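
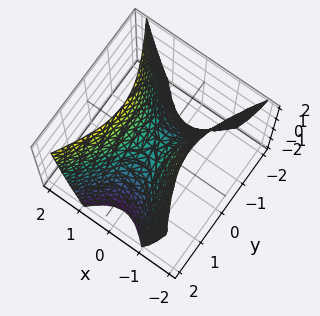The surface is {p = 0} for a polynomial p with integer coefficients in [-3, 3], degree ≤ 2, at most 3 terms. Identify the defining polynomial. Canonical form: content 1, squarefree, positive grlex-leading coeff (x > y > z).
2*x^2 - y^2 - z

(a) Degree: a hyperbolic paraboloid; a quadric, so deg p = 2.
(b) Symmetries: mirror symmetry y ↦ −y ⇒ only even powers of y; the x ↦ −x reflection is a symmetry, so x appears only in even powers.
(c) Observable constraints: it crosses the z-axis at the gridline z = 0; one x-axis crossing is at x = 0; it meets the y-axis at y = 0 (among the integer gridlines).
(d) Together with the visible shape, these determine p as stated.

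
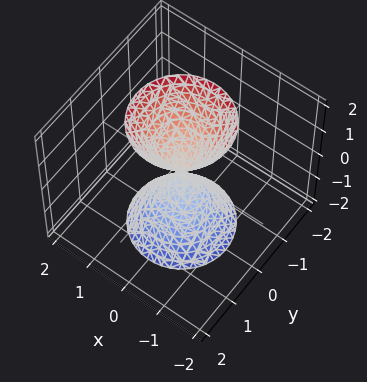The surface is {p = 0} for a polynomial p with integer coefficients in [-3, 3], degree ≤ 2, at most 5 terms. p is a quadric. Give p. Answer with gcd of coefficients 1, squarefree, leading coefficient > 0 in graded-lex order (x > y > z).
There are 2 components.
deg p = 2.
Symmetries: mirror symmetry z ↦ −z ⇒ only even powers of z; the z-axis is an axis of rotation, so x and y enter only as x² + y².
Against the integer gridlines: a circular section at z = -2 has radius between 1 and 2; it crosses the x-axis at the gridline x = 0.
Solving for integer coefficients yields p as stated.

3*x^2 + 3*y^2 - z^2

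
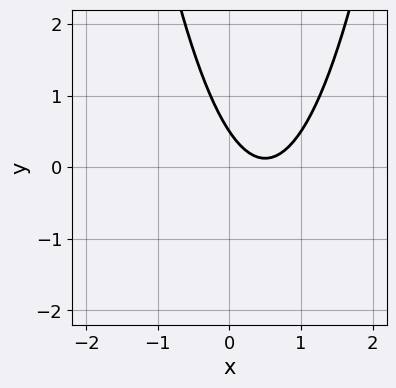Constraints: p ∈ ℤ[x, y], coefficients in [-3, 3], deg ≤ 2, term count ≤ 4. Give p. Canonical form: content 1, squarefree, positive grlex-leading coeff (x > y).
3*x^2 - 3*x - 2*y + 1

(a) deg p = 2. No degree-1 curve has this shape.
(b) Observable constraints: the curve avoids every integer x-axis point in the box.
(c) These observations pin down the coefficients.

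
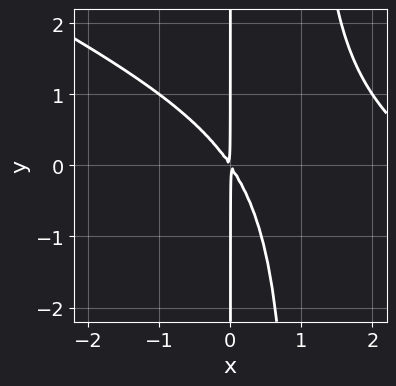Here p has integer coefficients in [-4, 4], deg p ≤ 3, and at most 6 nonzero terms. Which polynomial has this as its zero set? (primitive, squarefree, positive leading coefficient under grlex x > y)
x^3 + 2*x^2*y - 3*x^2 - 2*x*y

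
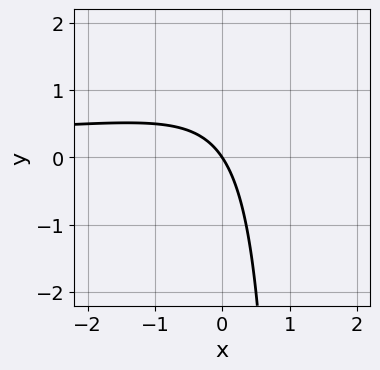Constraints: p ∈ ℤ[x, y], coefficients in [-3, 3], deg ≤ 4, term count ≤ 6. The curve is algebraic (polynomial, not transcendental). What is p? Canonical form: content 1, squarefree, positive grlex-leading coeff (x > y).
First, the degree is 3 — no degree-2 curve has this shape.
Next, reading off the gridlines: it meets the y-axis at y = 0 (among the integer gridlines); it crosses the x-axis at the gridline x = 0.
Finally, matching integer coefficients to the picture gives p.

x^2*y - 3*x*y + 3*x + 2*y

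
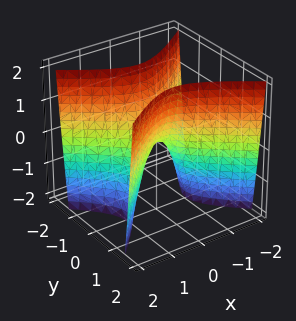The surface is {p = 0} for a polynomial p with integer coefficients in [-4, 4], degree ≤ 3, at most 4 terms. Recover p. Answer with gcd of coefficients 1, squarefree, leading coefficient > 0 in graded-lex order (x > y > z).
2*x^2 - 3*y^2 + z

(a) Degree: a saddle surface; a quadric, so deg p = 2.
(b) Symmetries: the y ↦ −y reflection is a symmetry, so y appears only in even powers; it's symmetric under x → −x, forcing even powers of x.
(c) From the visible intercepts: one z-axis crossing is at z = 0; one y-axis crossing is at y = 0; it crosses the x-axis at the gridline x = 0.
(d) Assembling these constraints gives the stated polynomial.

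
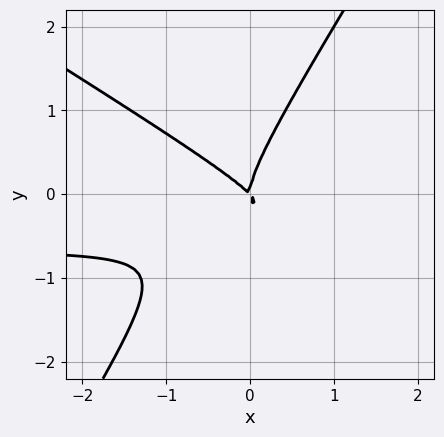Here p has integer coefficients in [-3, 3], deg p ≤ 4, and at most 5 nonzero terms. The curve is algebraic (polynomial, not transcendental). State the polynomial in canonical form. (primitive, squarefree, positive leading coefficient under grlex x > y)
3*x^2*y + 3*x*y^2 - 3*y^3 + 2*x^2 + 2*x*y

Degree: no degree-2 curve has this shape, so deg p = 3.
Checking where it meets the axes: it crosses the y-axis at the gridline y = 0; it crosses the x-axis at the gridline x = 0.
Fitting integer coefficients to these (and the overall shape) gives p.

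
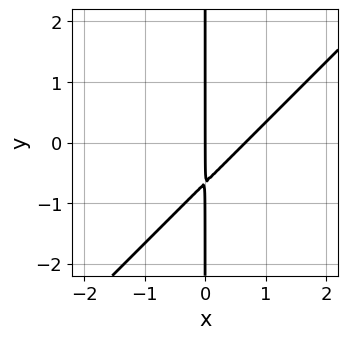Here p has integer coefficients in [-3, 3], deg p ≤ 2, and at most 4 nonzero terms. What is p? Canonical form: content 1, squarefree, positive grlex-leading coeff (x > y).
3*x^2 - 3*x*y - 2*x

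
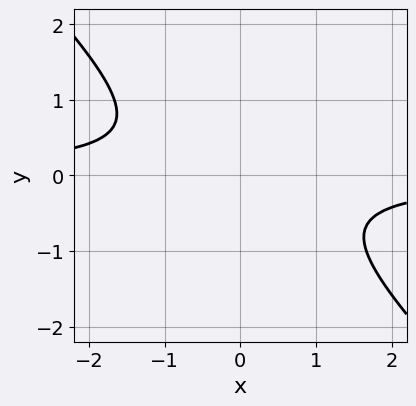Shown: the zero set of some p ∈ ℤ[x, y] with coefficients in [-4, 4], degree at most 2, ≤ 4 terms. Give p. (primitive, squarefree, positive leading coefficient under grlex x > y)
(a) deg p = 2. The shape is more complex than any degree-1 curve.
(b) From the axis intercepts and sections: it misses every integer gridline on the x-axis; it misses every integer gridline on the y-axis.
(c) The integer polynomial consistent with all of this is the stated p.

3*x*y + 3*y^2 + 2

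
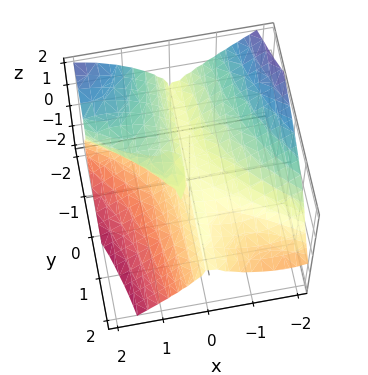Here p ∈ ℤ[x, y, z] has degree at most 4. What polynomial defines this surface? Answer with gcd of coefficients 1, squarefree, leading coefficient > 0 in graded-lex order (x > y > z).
2*x^3 + 3*x^2*y + 3*z^3 - 3*x*z

deg p = 3.
From the visible intercepts: one z-axis crossing is at z = 0; the visible y-axis segment lies entirely on the surface; it meets the x-axis at x = 0 (among the integer gridlines).
Together with the visible shape, these determine p as stated.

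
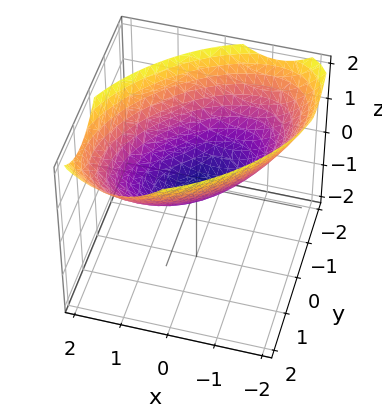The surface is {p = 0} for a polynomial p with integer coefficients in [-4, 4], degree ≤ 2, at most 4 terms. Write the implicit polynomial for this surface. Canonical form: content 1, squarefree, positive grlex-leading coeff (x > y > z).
(a) deg p = 2.
(b) From the axis intercepts and sections: it meets the z-axis at z = 0 (among the integer gridlines); it crosses the y-axis at the gridline y = 0.
(c) The integer polynomial consistent with all of this is the stated p.

x^2 - x*y + y^2 - 2*z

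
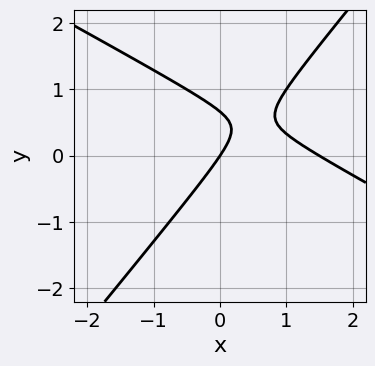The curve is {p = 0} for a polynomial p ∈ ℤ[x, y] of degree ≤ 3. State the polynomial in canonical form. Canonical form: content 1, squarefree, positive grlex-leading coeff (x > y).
deg p = 2. No degree-1 curve has this shape.
Observable constraints: one y-axis crossing is at y = 0; it meets the x-axis at x = 0 (among the integer gridlines).
Assembling these constraints gives the stated polynomial.

2*x^2 + 2*x*y - 3*y^2 - 3*x + 2*y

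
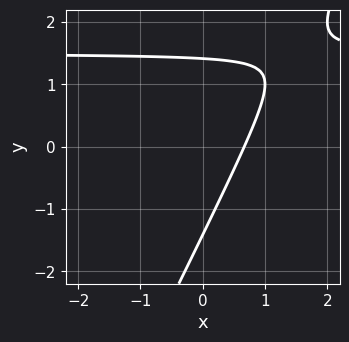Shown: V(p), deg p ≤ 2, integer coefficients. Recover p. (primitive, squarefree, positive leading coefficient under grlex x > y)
(a) The degree is 2 — no degree-1 curve has this shape.
(b) The integer polynomial consistent with all of this is the stated p.

2*x*y - y^2 - 3*x + 2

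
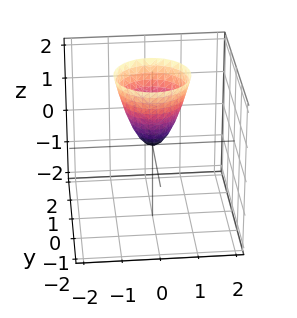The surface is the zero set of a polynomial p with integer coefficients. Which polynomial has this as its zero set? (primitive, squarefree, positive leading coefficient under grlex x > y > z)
2*x^2 + 2*y^2 - z

First, deg p = 2. A paraboloid; a quadric.
Next, symmetry: the z-axis is an axis of rotation, so x and y enter only as x² + y².
Then, checking where it meets the axes: it meets the z-axis at z = 0 (among the integer gridlines); it crosses the y-axis at the gridline y = 0; a circular section at z = 1 has radius between 0 and 1.
Finally, assembling these constraints gives the stated polynomial.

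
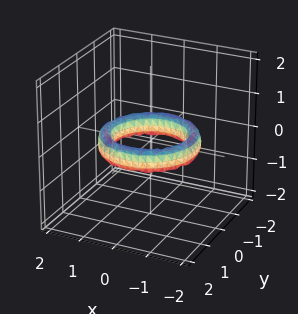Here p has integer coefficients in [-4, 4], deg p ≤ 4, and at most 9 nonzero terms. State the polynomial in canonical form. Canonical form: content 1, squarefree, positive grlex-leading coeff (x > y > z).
x^4 + 2*x^2*y^2 + y^4 - 3*x^2 - 3*y^2 + 2*z^2 + 2

First, deg p = 4. The shape is more complex than any degree-3 surface.
Next, symmetry: the z-axis is an axis of rotation, so x and y enter only as x² + y².
Next, from the visible intercepts: a circular section at z = 0 has radius exactly 1; among the integer gridlines, it crosses the y-axis at y ∈ {-1, 1}; it misses every integer gridline on the z-axis; the x-axis gridline crossings are at x ∈ {-1, 1}.
Finally, the integer polynomial consistent with all of this is the stated p.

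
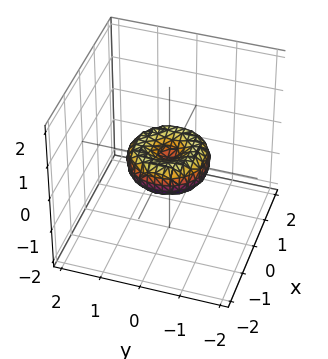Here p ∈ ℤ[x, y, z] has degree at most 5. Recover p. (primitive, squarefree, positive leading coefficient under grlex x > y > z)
(a) Degree: no degree-3 surface has this shape, so deg p = 4.
(b) Symmetries: every cross-section ⟂ z is a circle, so x, y appear only via x² + y².
(c) Checking where it meets the axes: a circular section at z = 0 has radius exactly 1; the x-axis gridline crossings are at x ∈ {-1, 0, 1}; one z-axis crossing is at z = 0.
(d) Solving for integer coefficients yields p as stated. Check: (0, 1, 0) on the y-axis lies on the surface, and p(0, 1, 0) = 0. ✓

2*x^4 + 4*x^2*y^2 + 2*y^4 - 2*x^2 - 2*y^2 + 3*z^2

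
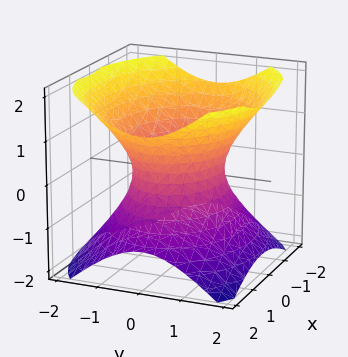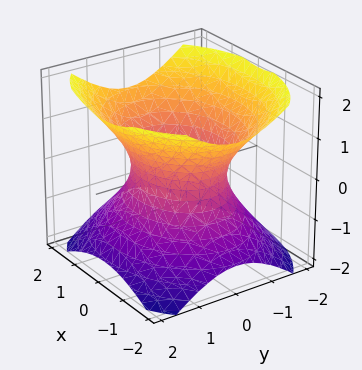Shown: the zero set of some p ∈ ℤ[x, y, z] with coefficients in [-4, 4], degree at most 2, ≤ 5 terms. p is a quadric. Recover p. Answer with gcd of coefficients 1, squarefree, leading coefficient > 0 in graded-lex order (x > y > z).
2*x^2 + 3*y^2 - 3*z^2 - 3

First, degree: one connected sheet with a waist; a quadric, so deg p = 2.
Next, symmetries: it's symmetric under z → −z, forcing even powers of z; the x ↦ −x reflection is a symmetry, so x appears only in even powers; the y ↦ −y reflection is a symmetry, so y appears only in even powers.
Then, from the axis intercepts and sections: no z-intercept at any integer in the box; the y-axis gridline crossings are at y ∈ {-1, 1}.
Finally, fitting integer coefficients to these (and the overall shape) gives p.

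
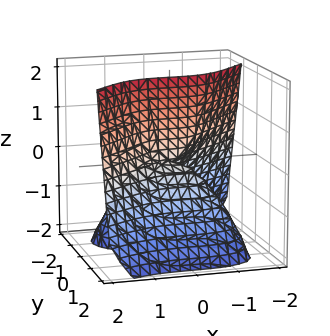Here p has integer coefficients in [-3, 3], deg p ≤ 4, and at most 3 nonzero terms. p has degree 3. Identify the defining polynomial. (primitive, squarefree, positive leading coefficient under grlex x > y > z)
1. The degree is 3 — the shape is more complex than any degree-2 surface.
2. From the visible intercepts: it meets the x-axis at x = 0 (among the integer gridlines); it crosses the y-axis at the gridline y = 0; the visible z-axis segment lies entirely on the surface.
3. Putting this together gives p.

x^3 - 2*y^3 - 3*y*z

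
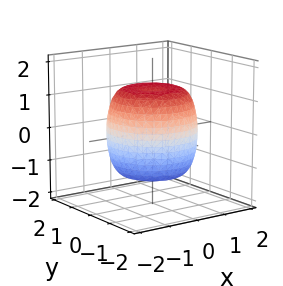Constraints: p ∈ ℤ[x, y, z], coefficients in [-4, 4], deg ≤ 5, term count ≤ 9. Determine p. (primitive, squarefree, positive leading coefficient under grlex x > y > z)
1. Degree: the shape is more complex than any degree-3 surface, so deg p = 4.
2. Symmetries: the surface is invariant under rotation about z: p = q(x² + y², z).
3. Reading off the gridlines: a circular section at z = -1 has radius between 1 and 2.
4. Assembling these constraints gives the stated polynomial.

2*x^4 + 4*x^2*y^2 + 2*y^4 - 2*x^2 - 2*y^2 + 2*z^2 - 3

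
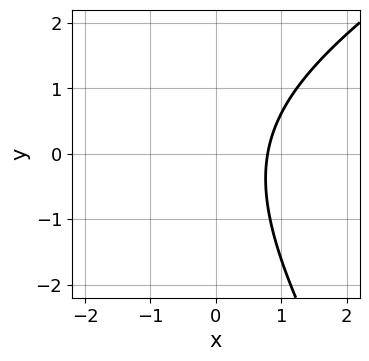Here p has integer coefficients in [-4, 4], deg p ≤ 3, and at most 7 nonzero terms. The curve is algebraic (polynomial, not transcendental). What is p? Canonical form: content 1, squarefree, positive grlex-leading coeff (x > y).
x^2 - x*y - y^2 + 3*x - 3

First, degree: the shape is more complex than any degree-1 curve, so deg p = 2.
Then, against the integer gridlines: it misses every integer gridline on the y-axis.
Finally, putting this together gives p.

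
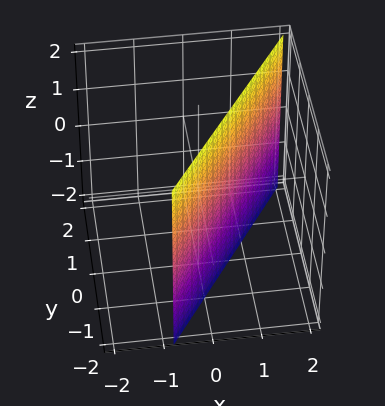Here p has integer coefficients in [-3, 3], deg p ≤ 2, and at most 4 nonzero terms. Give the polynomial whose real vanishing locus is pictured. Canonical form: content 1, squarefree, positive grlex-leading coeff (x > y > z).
3*x - 2*y - 2

1. deg p = 1. Every cross-section is a straight line — this is a plane.
2. Checking where it meets the axes: it misses every integer gridline on the z-axis; one y-axis crossing is at y = -1.
3. Assembling these constraints gives the stated polynomial.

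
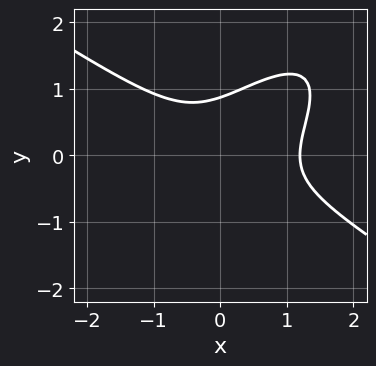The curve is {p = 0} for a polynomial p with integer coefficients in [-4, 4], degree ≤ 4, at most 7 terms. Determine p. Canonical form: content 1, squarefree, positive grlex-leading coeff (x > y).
2*x^3 - 3*x*y^2 + 3*y^3 - x^2 - 2

The degree is 3 — a generic line meets the curve in up to 3 points.
Matching integer coefficients to the picture gives p.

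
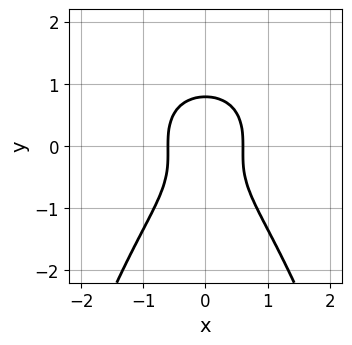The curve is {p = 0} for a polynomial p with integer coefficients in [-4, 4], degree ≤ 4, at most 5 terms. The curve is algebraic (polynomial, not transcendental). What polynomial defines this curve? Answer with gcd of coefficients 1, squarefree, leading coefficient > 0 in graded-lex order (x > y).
2*x^4 + x^2*y^2 + 2*y^3 + 2*x^2 - 1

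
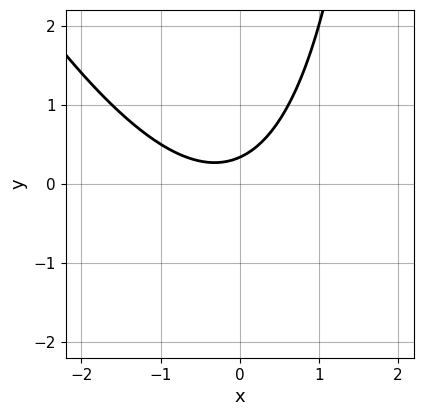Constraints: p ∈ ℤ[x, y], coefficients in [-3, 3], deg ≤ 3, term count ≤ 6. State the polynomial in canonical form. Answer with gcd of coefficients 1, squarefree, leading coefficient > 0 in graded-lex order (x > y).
2*x^2 + x*y + x - 3*y + 1

The degree is 2 — the shape is more complex than any degree-1 curve.
Reading off the gridlines: it misses every integer gridline on the x-axis.
Assembling these constraints gives the stated polynomial.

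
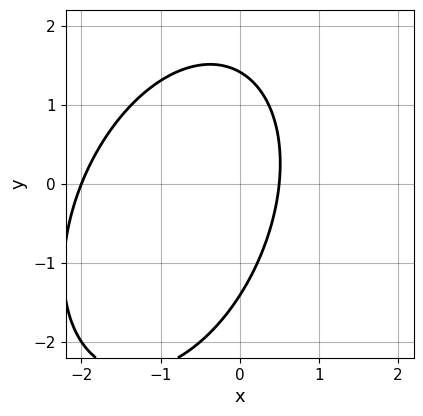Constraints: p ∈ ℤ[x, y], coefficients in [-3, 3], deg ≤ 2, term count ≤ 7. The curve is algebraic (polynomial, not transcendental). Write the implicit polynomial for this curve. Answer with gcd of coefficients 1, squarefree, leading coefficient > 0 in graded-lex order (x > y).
2*x^2 - x*y + y^2 + 3*x - 2

(a) Degree: a generic line meets the curve in up to 2 points, so deg p = 2.
(b) Observable constraints: it meets the x-axis at x = -2 (among the integer gridlines).
(c) Assembling these constraints gives the stated polynomial.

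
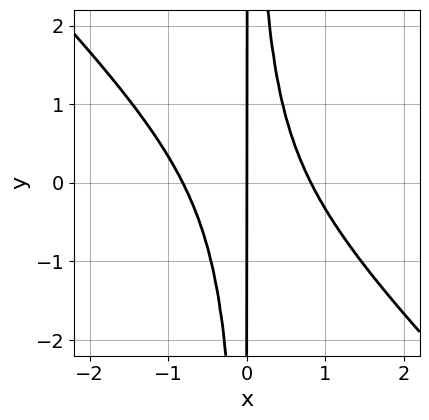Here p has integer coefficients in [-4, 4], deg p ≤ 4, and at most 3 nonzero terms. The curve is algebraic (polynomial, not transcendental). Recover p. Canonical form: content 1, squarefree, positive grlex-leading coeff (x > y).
3*x^3 + 3*x^2*y - 2*x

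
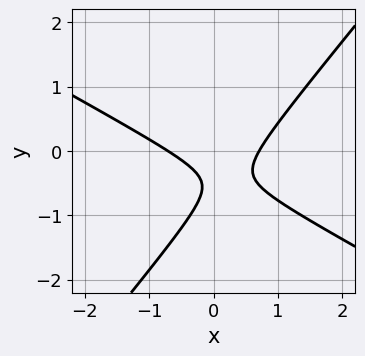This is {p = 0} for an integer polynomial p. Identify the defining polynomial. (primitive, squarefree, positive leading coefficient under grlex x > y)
2*x^2 + 2*x*y - 3*y^2 - 3*y - 1

First, the degree is 2 — a generic line meets the curve in up to 2 points.
Then, from the visible intercepts: no y-intercept at any integer in the box.
Finally, putting this together gives p.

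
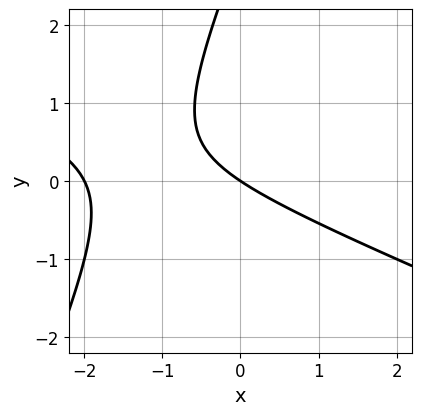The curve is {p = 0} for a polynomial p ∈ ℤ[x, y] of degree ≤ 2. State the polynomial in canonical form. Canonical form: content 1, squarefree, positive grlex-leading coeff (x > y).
x^2 + 2*x*y - y^2 + 2*x + 3*y

Degree: the shape is more complex than any degree-1 curve, so deg p = 2.
Observable constraints: among the integer gridlines, it crosses the x-axis at x ∈ {-2, 0}; it crosses the y-axis at the gridline y = 0.
Matching integer coefficients to the picture gives p.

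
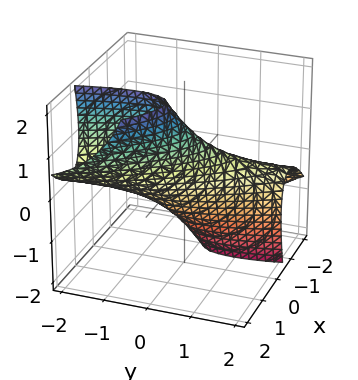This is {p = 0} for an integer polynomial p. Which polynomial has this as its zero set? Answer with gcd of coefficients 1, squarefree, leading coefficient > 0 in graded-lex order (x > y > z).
3*x^2 + 3*x*y - 3*x*z + y^2 + z^2 - 1

1. Degree: no degree-1 surface has this shape, so deg p = 2.
2. Reading off the gridlines: among the integer gridlines, it crosses the y-axis at y ∈ {-1, 1}; among the integer gridlines, it crosses the z-axis at z ∈ {-1, 1}.
3. Solving for integer coefficients yields p as stated.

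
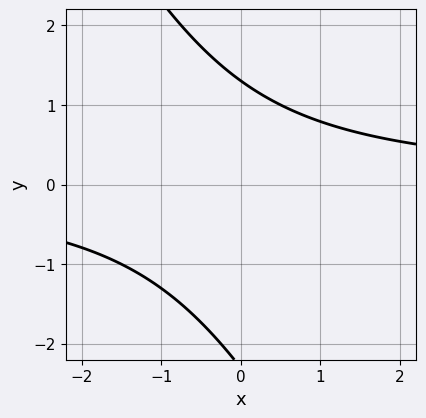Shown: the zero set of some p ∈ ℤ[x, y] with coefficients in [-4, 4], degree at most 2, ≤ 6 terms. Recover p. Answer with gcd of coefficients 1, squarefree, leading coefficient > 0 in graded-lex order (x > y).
2*x*y + y^2 + y - 3

First, deg p = 2. A generic line meets the curve in up to 2 points.
Next, from the axis intercepts and sections: it misses every integer gridline on the x-axis.
Finally, together with the visible shape, these determine p as stated.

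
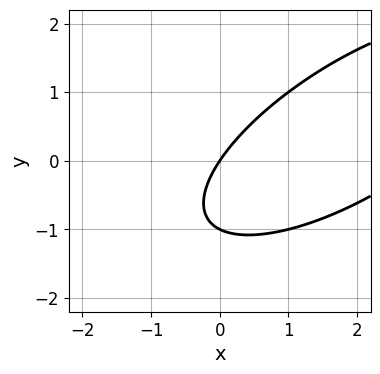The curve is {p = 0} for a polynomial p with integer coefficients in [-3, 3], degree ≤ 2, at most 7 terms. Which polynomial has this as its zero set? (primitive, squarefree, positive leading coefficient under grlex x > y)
First, the degree is 2 — a generic line meets the curve in up to 2 points.
Then, reading off the gridlines: it crosses the x-axis at the gridline x = 0; the y-axis gridline crossings are at y ∈ {-1, 0}.
Finally, solving for integer coefficients yields p as stated.

x^2 - 2*x*y + 2*y^2 - 3*x + 2*y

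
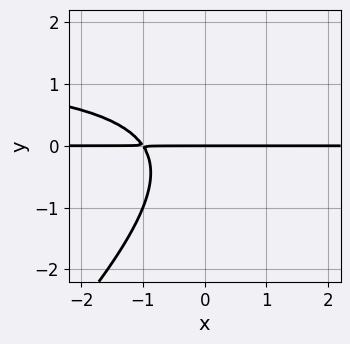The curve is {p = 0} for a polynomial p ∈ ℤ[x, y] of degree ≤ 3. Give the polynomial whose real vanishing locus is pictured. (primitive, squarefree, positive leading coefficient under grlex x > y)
2*x*y^2 - 2*y^3 - 3*x*y - 3*y

deg p = 3. The shape is more complex than any degree-2 curve.
Observable constraints: every point of the x-axis in the box is on the curve; it meets the y-axis at y = 0 (among the integer gridlines).
Assembling these constraints gives the stated polynomial.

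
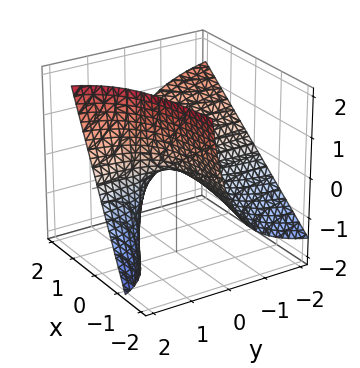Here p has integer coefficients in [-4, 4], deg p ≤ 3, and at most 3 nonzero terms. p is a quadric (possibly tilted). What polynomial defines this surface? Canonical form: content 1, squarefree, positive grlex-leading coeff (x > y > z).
(a) The degree is 2 — a generic line meets the surface in up to 2 points.
(b) Checking where it meets the axes: one z-axis crossing is at z = 0; every point of the y-axis in the box is on the surface.
(c) Fitting integer coefficients to these (and the overall shape) gives p. Check: (-2, 0, 0) on the x-axis lies on the surface, and p(-2, 0, 0) = 0. ✓

x*y - y*z + z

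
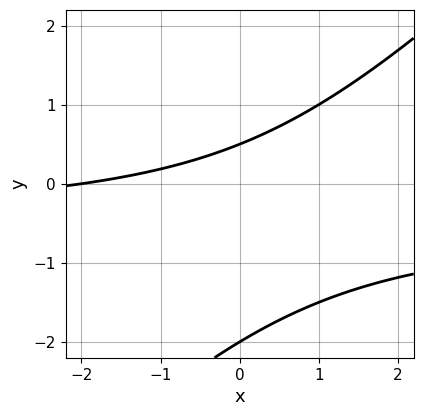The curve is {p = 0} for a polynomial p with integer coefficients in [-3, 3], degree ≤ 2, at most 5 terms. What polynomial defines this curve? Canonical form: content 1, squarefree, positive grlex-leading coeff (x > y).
2*x*y - 2*y^2 + x - 3*y + 2

(a) deg p = 2. No degree-1 curve has this shape.
(b) Checking where it meets the axes: one y-axis crossing is at y = -2; it crosses the x-axis at the gridline x = -2.
(c) The integer polynomial consistent with all of this is the stated p.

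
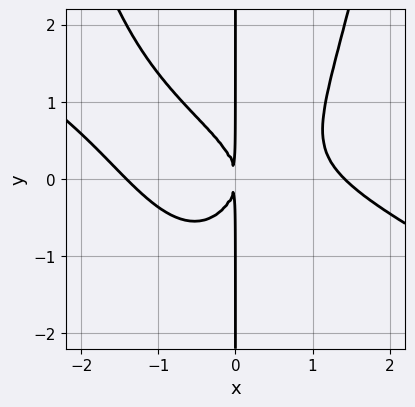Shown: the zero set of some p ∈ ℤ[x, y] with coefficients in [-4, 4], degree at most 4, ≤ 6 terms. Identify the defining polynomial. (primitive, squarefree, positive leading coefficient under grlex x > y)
x^4 + 2*x^3*y - 2*x*y^2 - 2*x^2

1. The degree is 4 — no degree-3 curve has this shape.
2. Checking where it meets the axes: the visible y-axis segment lies entirely on the curve.
3. These observations pin down the coefficients.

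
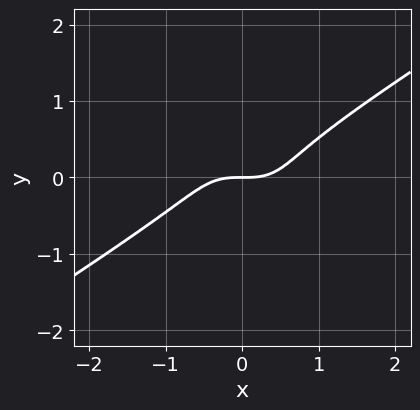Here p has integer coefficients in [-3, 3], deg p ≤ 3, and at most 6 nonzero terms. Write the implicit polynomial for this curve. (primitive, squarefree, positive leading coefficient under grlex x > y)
2*x^3 - 3*x*y^2 - 3*y^3 + y^2 - 2*y

First, degree: a generic line meets the curve in up to 3 points, so deg p = 3.
Then, against the integer gridlines: it crosses the y-axis at the gridline y = 0; it meets the x-axis at x = 0 (among the integer gridlines).
Finally, solving for integer coefficients yields p as stated.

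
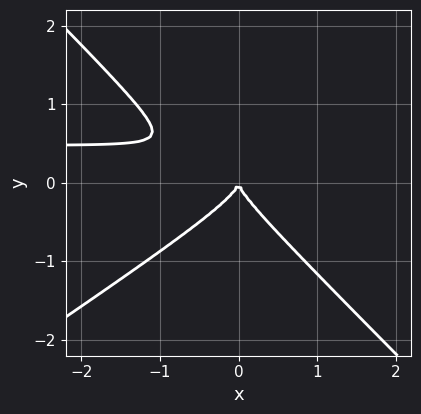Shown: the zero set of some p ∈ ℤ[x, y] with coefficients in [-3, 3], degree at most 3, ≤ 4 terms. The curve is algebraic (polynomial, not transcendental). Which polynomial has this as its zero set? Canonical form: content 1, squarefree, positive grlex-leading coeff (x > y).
2*x^2*y - x*y^2 - 3*y^3 - x^2

1. deg p = 3.
2. Observable constraints: one x-axis crossing is at x = 0; it meets the y-axis at y = 0 (among the integer gridlines).
3. Putting this together gives p.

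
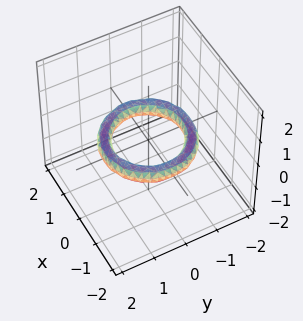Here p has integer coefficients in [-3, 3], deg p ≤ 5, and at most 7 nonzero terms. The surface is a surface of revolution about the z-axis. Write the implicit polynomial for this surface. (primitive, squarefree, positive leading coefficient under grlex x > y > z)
x^4 + 2*x^2*y^2 + y^4 - 3*x^2 - 3*y^2 + 3*z^2 + 2

1. deg p = 4. The shape is more complex than any degree-3 surface.
2. Symmetries: the z-axis is an axis of rotation, so x and y enter only as x² + y².
3. From the axis intercepts and sections: a circular section at z = 0 has radius exactly 1; the x-axis gridline crossings are at x ∈ {-1, 1}.
4. Together with the visible shape, these determine p as stated. Check: (0, -1, 0) on the y-axis lies on the surface, and p(0, -1, 0) = 0. ✓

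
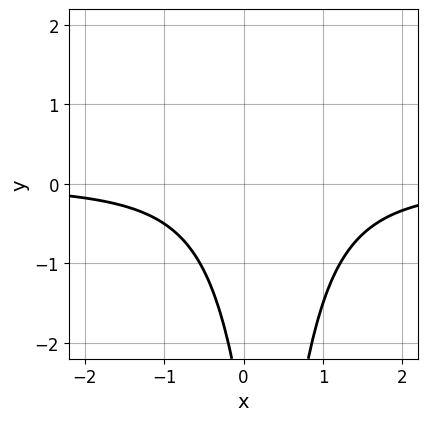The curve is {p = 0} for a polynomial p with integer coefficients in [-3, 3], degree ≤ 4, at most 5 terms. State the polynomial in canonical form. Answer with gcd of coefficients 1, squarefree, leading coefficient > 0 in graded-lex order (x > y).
3*x^2*y - 2*x*y + y + 3

(a) The degree is 3 — no degree-2 curve has this shape.
(b) From the axis intercepts and sections: no x-intercept at any integer in the box; no y-intercept at any integer in the box.
(c) Fitting integer coefficients to these (and the overall shape) gives p.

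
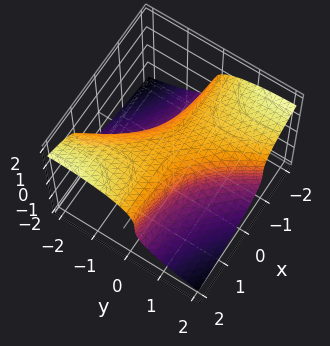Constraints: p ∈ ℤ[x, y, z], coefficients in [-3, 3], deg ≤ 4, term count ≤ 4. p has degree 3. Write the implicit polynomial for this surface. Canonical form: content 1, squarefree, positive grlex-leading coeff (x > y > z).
2*z^3 + 2*x*y + y^2 - 1

(a) deg p = 3. The shape is more complex than any degree-2 surface.
(b) Reading off the gridlines: the y-axis gridline crossings are at y ∈ {-1, 1}; no x-intercept at any integer in the box.
(c) Solving for integer coefficients yields p as stated.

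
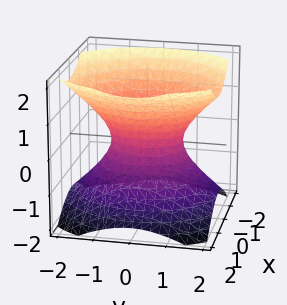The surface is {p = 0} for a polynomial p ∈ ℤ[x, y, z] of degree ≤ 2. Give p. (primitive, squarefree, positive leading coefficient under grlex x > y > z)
3*x^2 + 2*y^2 - 3*z^2 - 2

(a) The degree is 2 — an hourglass — one-sheet hyperboloid; a quadric.
(b) Symmetries: it's symmetric under y → −y, forcing even powers of y; mirror symmetry z ↦ −z ⇒ only even powers of z; it's symmetric under x → −x, forcing even powers of x.
(c) Checking where it meets the axes: among the integer gridlines, it crosses the y-axis at y ∈ {-1, 1}; it misses every integer gridline on the z-axis.
(d) Matching integer coefficients to the picture gives p.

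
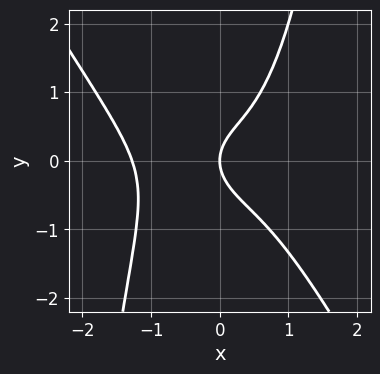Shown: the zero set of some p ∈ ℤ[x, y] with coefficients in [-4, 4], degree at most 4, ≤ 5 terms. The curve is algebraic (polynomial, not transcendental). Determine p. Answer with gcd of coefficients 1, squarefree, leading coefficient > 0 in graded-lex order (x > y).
3*x^4 + 2*x^3*y + 2*x^3 - 3*y^2 + 3*x

1. The degree is 4 — a generic line meets the curve in up to 4 points.
2. Reading off the gridlines: one x-axis crossing is at x = 0; one y-axis crossing is at y = 0.
3. Fitting integer coefficients to these (and the overall shape) gives p.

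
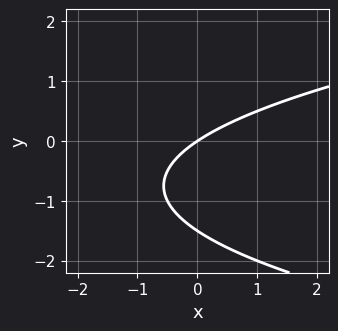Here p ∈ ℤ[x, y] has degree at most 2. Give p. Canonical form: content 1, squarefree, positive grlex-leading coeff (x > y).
2*y^2 - 2*x + 3*y

(a) Degree: the shape is more complex than any degree-1 curve, so deg p = 2.
(b) Observable constraints: one x-axis crossing is at x = 0; it crosses the y-axis at the gridline y = 0.
(c) Matching integer coefficients to the picture gives p.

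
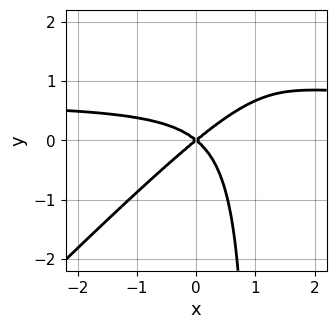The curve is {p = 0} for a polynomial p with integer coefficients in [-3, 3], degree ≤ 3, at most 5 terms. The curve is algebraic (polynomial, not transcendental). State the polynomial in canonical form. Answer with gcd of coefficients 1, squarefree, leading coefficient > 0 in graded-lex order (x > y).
(a) Degree: a generic line meets the curve in up to 3 points, so deg p = 3.
(b) Checking where it meets the axes: it meets the x-axis at x = 0 (among the integer gridlines); it crosses the y-axis at the gridline y = 0.
(c) Assembling these constraints gives the stated polynomial.

3*x^2*y - 3*x*y^2 - 2*x^2 + 3*y^2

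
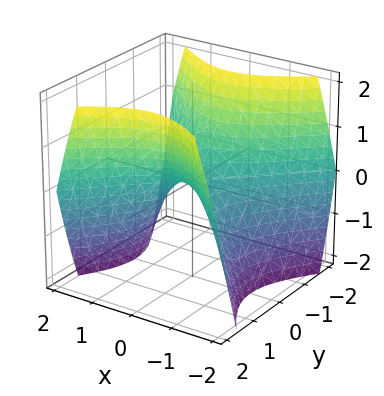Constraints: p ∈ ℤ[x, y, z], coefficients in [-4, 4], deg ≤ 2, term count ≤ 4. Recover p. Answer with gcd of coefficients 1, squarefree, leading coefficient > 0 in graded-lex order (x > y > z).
First, degree: a saddle surface; a quadric, so deg p = 2.
Then, symmetries: it's symmetric under x → −x, forcing even powers of x; the y ↦ −y reflection is a symmetry, so y appears only in even powers.
Next, reading off the gridlines: one y-axis crossing is at y = 0; one z-axis crossing is at z = 0.
Finally, putting this together gives p.

x^2 - y^2 + z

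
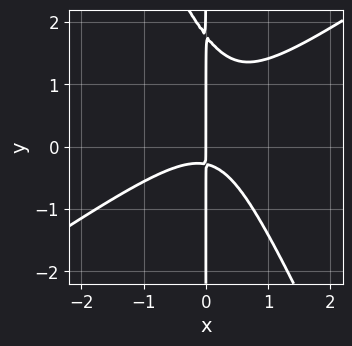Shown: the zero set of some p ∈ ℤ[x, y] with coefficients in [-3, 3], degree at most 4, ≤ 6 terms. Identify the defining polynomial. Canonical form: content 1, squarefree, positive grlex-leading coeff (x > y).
3*x^3 - 3*x^2*y - 2*x*y^2 + 3*x*y + x

(a) deg p = 3. No degree-2 curve has this shape.
(b) Reading off the gridlines: every point of the y-axis in the box is on the curve; it crosses the x-axis at the gridline x = 0.
(c) Together with the visible shape, these determine p as stated.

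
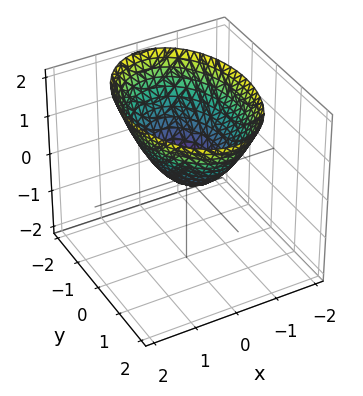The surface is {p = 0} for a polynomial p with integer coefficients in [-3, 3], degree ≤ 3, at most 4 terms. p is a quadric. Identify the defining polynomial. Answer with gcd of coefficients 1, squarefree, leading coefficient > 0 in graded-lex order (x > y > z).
(a) The degree is 2 — a paraboloid; a quadric.
(b) Symmetries: mirror symmetry y ↦ −y ⇒ only even powers of y; it's symmetric under x → −x, forcing even powers of x.
(c) Reading off the gridlines: it crosses the z-axis at the gridline z = 0; it crosses the y-axis at the gridline y = 0; it meets the x-axis at x = 0 (among the integer gridlines).
(d) Assembling these constraints gives the stated polynomial.

2*x^2 + y^2 - 2*z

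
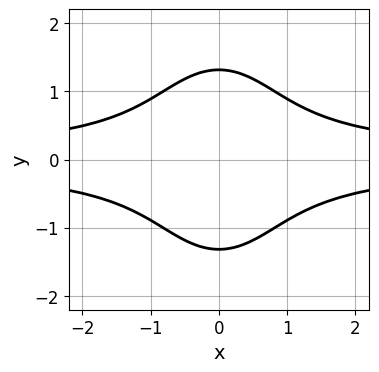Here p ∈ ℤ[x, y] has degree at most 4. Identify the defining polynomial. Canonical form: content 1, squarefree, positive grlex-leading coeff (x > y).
1. The degree is 4 — a generic line meets the curve in up to 4 points.
2. Symmetries: it's symmetric under x → −x, forcing even powers of x; mirror symmetry y ↦ −y ⇒ only even powers of y.
3. Reading off the gridlines: it misses every integer gridline on the x-axis.
4. The integer polynomial consistent with all of this is the stated p.

3*x^2*y^2 + y^4 - 3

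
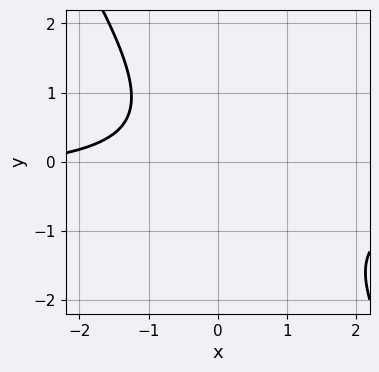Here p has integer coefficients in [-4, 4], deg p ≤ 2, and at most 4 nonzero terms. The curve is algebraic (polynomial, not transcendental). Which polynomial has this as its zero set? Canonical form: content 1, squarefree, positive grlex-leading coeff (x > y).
1. Degree: the shape is more complex than any degree-1 curve, so deg p = 2.
2. From the axis intercepts and sections: it misses every integer gridline on the y-axis; the curve avoids every integer x-axis point in the box.
3. Solving for integer coefficients yields p as stated.

3*x*y + 2*y^2 + x + 3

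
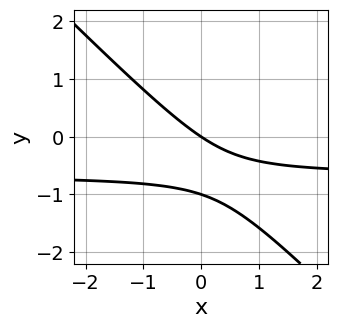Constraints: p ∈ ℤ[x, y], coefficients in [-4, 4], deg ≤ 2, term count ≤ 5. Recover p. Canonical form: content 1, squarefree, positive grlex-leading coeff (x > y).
3*x*y + 3*y^2 + 2*x + 3*y

(a) The degree is 2 — a generic line meets the curve in up to 2 points.
(b) Checking where it meets the axes: it crosses the x-axis at the gridline x = 0; among the integer gridlines, it crosses the y-axis at y ∈ {-1, 0}.
(c) Matching integer coefficients to the picture gives p.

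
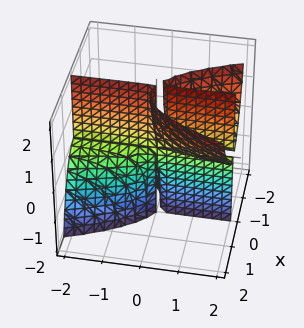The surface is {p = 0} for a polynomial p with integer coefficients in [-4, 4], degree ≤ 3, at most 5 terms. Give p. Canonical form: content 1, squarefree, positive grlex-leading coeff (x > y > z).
(a) The picture has 2 separate pieces. Treating them together as one polynomial.
(b) The degree is 3 — a generic line meets the surface in up to 3 points.
(c) Checking where it meets the axes: it meets the x-axis at x = 0 (among the integer gridlines); every point of the y-axis in the box is on the surface; every point of the z-axis in the box is on the surface.
(d) Matching integer coefficients to the picture gives p.

3*x^3 - x^2*z - 2*x*y*z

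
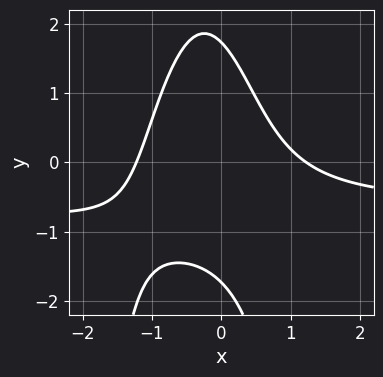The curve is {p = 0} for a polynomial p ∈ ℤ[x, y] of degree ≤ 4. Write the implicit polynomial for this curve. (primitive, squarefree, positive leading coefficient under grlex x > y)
3*x^2*y + 2*x^2 + 2*x*y + y^2 - 3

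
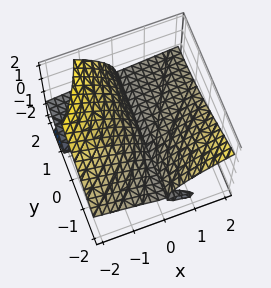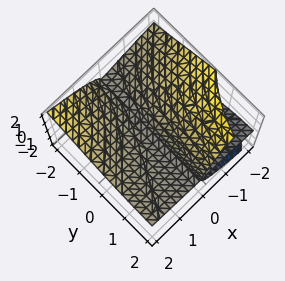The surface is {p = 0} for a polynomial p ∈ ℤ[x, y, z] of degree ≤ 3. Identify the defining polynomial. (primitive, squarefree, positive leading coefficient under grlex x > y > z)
2*x*y*z + 2*z^3 - x^2 + 2*x*z

First, there are 3 components. Treating them together as one polynomial.
Then, degree: the shape is more complex than any degree-2 surface, so deg p = 3.
Next, against the integer gridlines: every point of the y-axis in the box is on the surface; one z-axis crossing is at z = 0.
Finally, putting this together gives p.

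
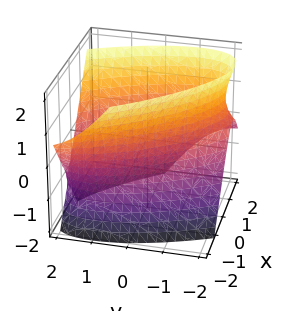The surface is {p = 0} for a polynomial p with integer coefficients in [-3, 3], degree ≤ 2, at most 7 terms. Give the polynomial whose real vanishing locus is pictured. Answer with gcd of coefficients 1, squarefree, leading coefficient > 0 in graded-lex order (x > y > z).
(a) The degree is 2 — no degree-1 surface has this shape.
(b) Reading off the gridlines: it misses every integer gridline on the z-axis.
(c) Putting this together gives p.

2*x^2 + 2*x*y + y^2 - y*z - z^2 - 3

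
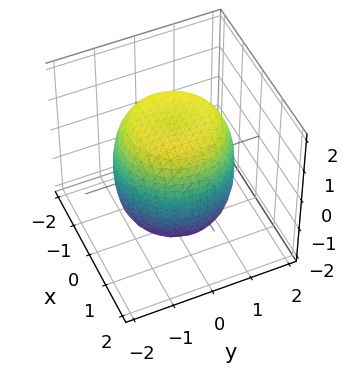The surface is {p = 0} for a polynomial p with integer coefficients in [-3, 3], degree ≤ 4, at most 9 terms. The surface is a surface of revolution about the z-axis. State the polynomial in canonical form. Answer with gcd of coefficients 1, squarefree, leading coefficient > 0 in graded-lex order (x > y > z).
(a) deg p = 4. The shape is more complex than any degree-3 surface.
(b) Symmetries: the z-axis is an axis of rotation, so x and y enter only as x² + y².
(c) Against the integer gridlines: a circular section at z = 0 has radius between 1 and 2.
(d) The integer polynomial consistent with all of this is the stated p.

x^4 + 2*x^2*y^2 + y^4 - x^2 - y^2 + z^2 - 2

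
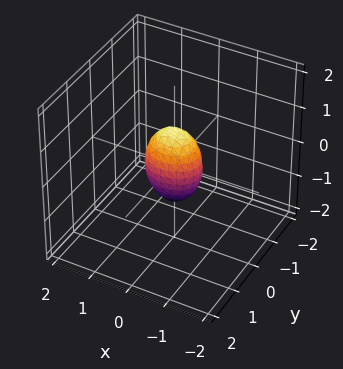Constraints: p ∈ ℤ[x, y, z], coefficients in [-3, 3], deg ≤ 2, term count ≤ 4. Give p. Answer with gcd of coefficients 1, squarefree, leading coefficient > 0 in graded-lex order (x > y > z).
(a) Degree: bounded and convex; a quadric, so deg p = 2.
(b) Symmetries: mirror symmetry x ↦ −x ⇒ only even powers of x; the z ↦ −z reflection is a symmetry, so z appears only in even powers; the y ↦ −y reflection is a symmetry, so y appears only in even powers.
(c) Against the integer gridlines: among the integer gridlines, it crosses the z-axis at z ∈ {-1, 1}.
(d) Assembling these constraints gives the stated polynomial.

2*x^2 + 3*y^2 + z^2 - 1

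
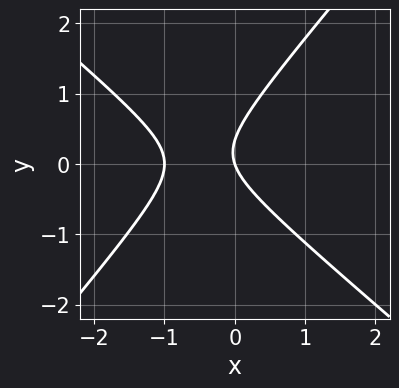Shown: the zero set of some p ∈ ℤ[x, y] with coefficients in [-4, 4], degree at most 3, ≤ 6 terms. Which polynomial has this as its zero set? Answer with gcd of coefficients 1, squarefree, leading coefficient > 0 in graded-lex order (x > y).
3*x^2 + x*y - 3*y^2 + 3*x + y

The degree is 2 — the shape is more complex than any degree-1 curve.
Against the integer gridlines: among the integer gridlines, it crosses the x-axis at x ∈ {-1, 0}; it crosses the y-axis at the gridline y = 0.
The integer polynomial consistent with all of this is the stated p.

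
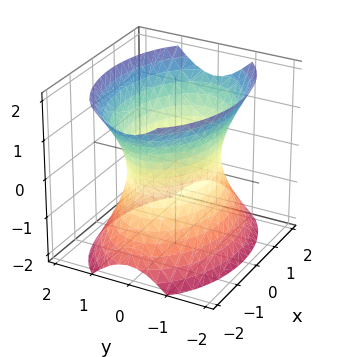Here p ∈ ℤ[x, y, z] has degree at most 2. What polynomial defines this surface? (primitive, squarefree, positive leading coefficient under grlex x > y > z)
x^2 + 2*y^2 - z^2 - 2

First, the degree is 2 — one connected sheet with a waist; a quadric.
Next, symmetries: it's symmetric under z → −z, forcing even powers of z; the y ↦ −y reflection is a symmetry, so y appears only in even powers; it's symmetric under x → −x, forcing even powers of x.
Then, reading off the gridlines: among the integer gridlines, it crosses the y-axis at y ∈ {-1, 1}; no z-intercept at any integer in the box.
Finally, solving for integer coefficients yields p as stated.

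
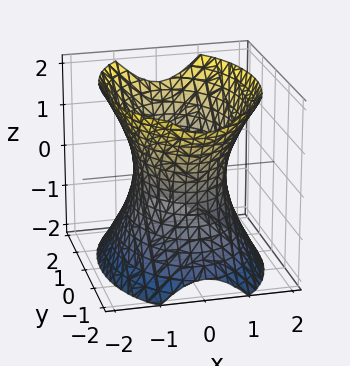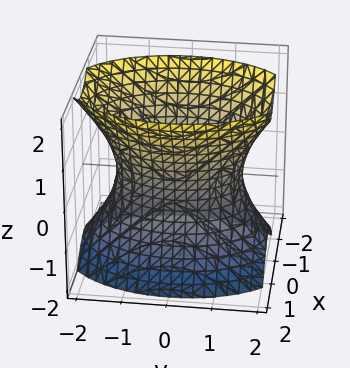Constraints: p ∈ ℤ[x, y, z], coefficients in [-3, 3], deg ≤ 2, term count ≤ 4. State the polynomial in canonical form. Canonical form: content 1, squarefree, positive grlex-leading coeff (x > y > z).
2*x^2 + y^2 - z^2 - 2

(a) Degree: an hourglass — one-sheet hyperboloid; a quadric, so deg p = 2.
(b) Symmetries: mirror symmetry x ↦ −x ⇒ only even powers of x; mirror symmetry z ↦ −z ⇒ only even powers of z; mirror symmetry y ↦ −y ⇒ only even powers of y.
(c) Checking where it meets the axes: among the integer gridlines, it crosses the x-axis at x ∈ {-1, 1}; no z-intercept at any integer in the box.
(d) These observations pin down the coefficients.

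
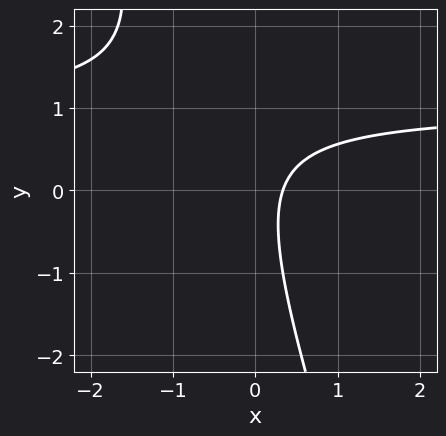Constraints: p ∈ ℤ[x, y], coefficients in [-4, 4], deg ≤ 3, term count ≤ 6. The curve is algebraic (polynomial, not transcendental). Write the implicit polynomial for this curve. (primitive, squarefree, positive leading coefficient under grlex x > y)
The degree is 2 — a generic line meets the curve in up to 2 points.
From the axis intercepts and sections: the curve avoids every integer y-axis point in the box.
Assembling these constraints gives the stated polynomial.

3*x*y + y^2 - 3*x + 1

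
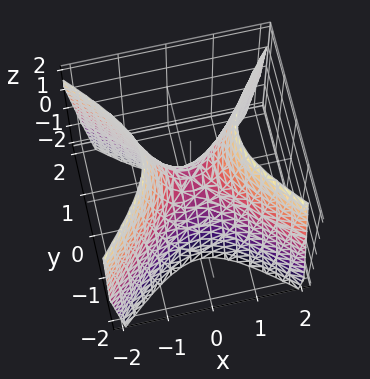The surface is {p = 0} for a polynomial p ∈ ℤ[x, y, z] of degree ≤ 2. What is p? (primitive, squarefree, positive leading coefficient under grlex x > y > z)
First, deg p = 2. A hyperbolic paraboloid; a quadric.
Then, symmetries: the x ↦ −x reflection is a symmetry, so x appears only in even powers; it's symmetric under y → −y, forcing even powers of y.
Next, reading off the gridlines: it crosses the y-axis at the gridline y = 0; it crosses the x-axis at the gridline x = 0; it crosses the z-axis at the gridline z = 0.
Finally, fitting integer coefficients to these (and the overall shape) gives p.

2*x^2 - 2*y^2 - z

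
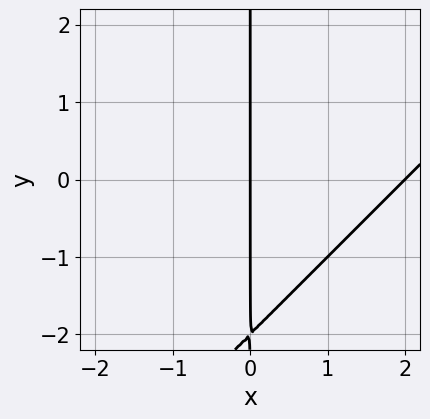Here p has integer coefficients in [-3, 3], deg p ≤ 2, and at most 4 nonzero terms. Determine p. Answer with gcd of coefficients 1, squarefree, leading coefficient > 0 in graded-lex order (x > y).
1. The degree is 2 — a generic line meets the curve in up to 2 points.
2. From the axis intercepts and sections: the x-axis gridline crossings are at x ∈ {0, 2}; every point of the y-axis in the box is on the curve.
3. Together with the visible shape, these determine p as stated.

x^2 - x*y - 2*x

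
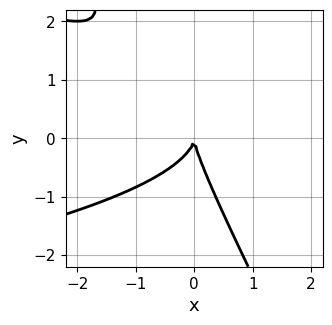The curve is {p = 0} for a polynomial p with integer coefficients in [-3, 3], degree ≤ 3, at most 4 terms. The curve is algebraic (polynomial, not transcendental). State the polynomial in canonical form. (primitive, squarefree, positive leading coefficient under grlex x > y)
2*x*y^2 + y^3 + 2*x^2

First, the degree is 3 — a generic line meets the curve in up to 3 points.
Then, against the integer gridlines: one x-axis crossing is at x = 0; it meets the y-axis at y = 0 (among the integer gridlines).
Finally, solving for integer coefficients yields p as stated.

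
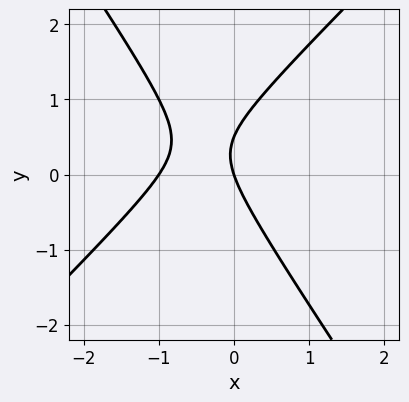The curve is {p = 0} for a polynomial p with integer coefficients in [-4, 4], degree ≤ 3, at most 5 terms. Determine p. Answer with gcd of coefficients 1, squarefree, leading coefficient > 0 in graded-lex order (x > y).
3*x^2 - x*y - 2*y^2 + 3*x + y

First, deg p = 2. No degree-1 curve has this shape.
Then, observable constraints: among the integer gridlines, it crosses the x-axis at x ∈ {-1, 0}; it crosses the y-axis at the gridline y = 0.
Finally, putting this together gives p.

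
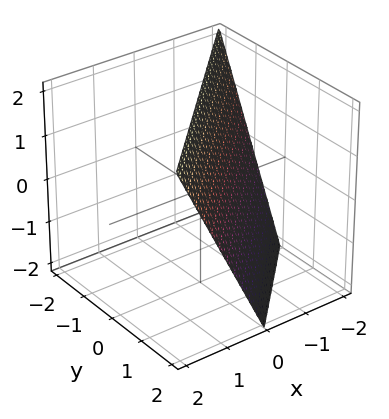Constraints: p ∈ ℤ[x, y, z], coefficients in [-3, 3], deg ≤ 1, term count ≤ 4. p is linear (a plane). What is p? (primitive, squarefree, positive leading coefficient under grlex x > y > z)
(a) deg p = 1.
(b) From the visible intercepts: it crosses the y-axis at the gridline y = 1; it crosses the z-axis at the gridline z = 2.
(c) Fitting integer coefficients to these (and the overall shape) gives p.

2*x - 2*y - z + 2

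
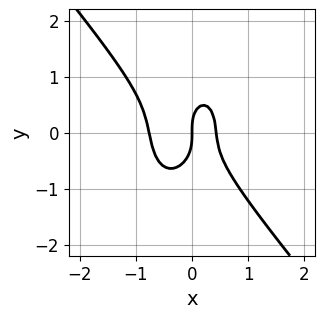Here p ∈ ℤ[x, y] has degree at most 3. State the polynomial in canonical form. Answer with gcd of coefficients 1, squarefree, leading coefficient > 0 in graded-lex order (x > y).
Degree: a generic line meets the curve in up to 3 points, so deg p = 3.
Observable constraints: it meets the x-axis at x = 0 (among the integer gridlines); it meets the y-axis at y = 0 (among the integer gridlines).
Fitting integer coefficients to these (and the overall shape) gives p.

3*x^3 + x^2*y + y^3 + x^2 - x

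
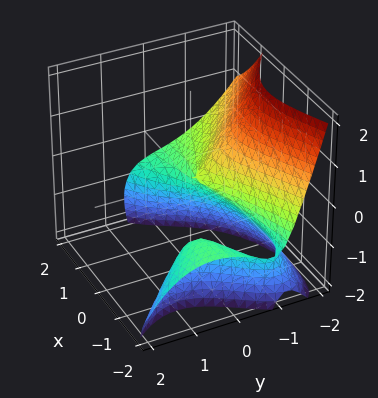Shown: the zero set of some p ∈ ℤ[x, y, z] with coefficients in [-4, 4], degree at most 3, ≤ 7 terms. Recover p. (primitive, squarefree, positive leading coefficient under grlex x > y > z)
2*x^2*z - 2*x*y*z + 2*y^3 + x^2 + 2*z^2

(a) The degree is 3 — no degree-2 surface has this shape.
(b) Checking where it meets the axes: one z-axis crossing is at z = 0; it crosses the y-axis at the gridline y = 0; it crosses the x-axis at the gridline x = 0.
(c) Putting this together gives p.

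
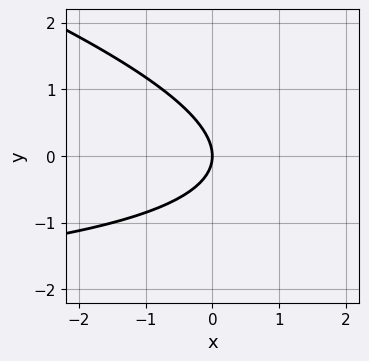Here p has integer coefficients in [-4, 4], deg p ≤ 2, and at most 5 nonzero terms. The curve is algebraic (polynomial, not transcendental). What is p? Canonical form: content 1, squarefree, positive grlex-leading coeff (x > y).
x*y + 3*y^2 + 3*x

1. Degree: a generic line meets the curve in up to 2 points, so deg p = 2.
2. Against the integer gridlines: one y-axis crossing is at y = 0; it meets the x-axis at x = 0 (among the integer gridlines).
3. Fitting integer coefficients to these (and the overall shape) gives p.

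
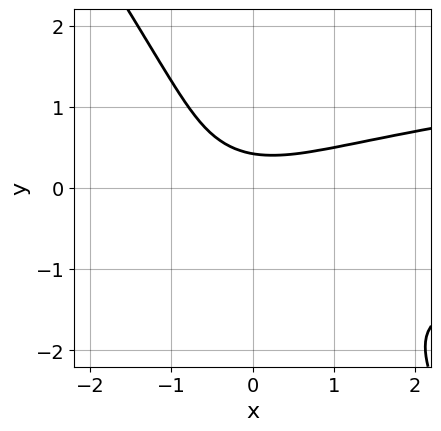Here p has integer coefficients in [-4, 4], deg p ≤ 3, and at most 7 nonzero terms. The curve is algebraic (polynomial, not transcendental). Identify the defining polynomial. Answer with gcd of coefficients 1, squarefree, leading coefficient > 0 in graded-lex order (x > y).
1. deg p = 3.
2. Observable constraints: no x-intercept at any integer in the box.
3. The integer polynomial consistent with all of this is the stated p.

3*x*y^2 + 2*y^3 - x^2 + 2*y - 1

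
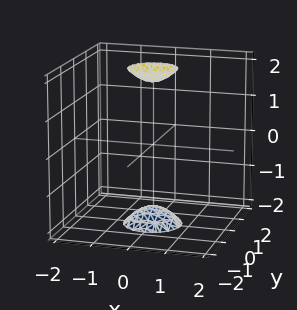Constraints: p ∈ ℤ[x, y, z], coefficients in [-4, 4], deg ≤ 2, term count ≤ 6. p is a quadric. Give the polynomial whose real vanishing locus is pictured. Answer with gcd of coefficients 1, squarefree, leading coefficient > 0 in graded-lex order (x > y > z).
1. I count 2 distinct pieces. They look like related sheets of one shape, so recover p as a whole.
2. The degree is 2 — two separate bowl-shaped sheets opening away from each other; a quadric.
3. By symmetry, the surface is invariant under rotation about z: p = q(x² + y², z); the z ↦ −z reflection is a symmetry, so z appears only in even powers.
4. From the axis intercepts and sections: the surface avoids every integer y-axis point in the box; it misses every integer gridline on the x-axis; a circular section at z = -2 has radius between 0 and 1.
5. Solving for integer coefficients yields p as stated.

3*x^2 + 3*y^2 - z^2 + 3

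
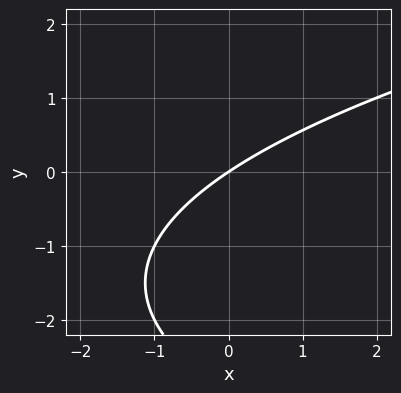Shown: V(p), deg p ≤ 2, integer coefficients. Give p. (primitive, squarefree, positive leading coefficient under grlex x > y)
y^2 - 2*x + 3*y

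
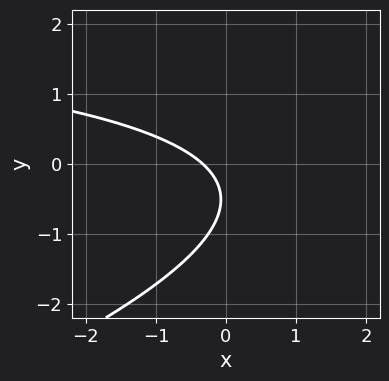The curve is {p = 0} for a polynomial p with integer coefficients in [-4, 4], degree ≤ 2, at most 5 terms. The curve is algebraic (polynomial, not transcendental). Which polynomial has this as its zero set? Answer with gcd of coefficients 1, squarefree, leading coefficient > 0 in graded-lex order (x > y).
x*y - 3*y^2 - 3*x - 3*y - 1

First, degree: a generic line meets the curve in up to 2 points, so deg p = 2.
Then, reading off the gridlines: the curve avoids every integer y-axis point in the box.
Finally, together with the visible shape, these determine p as stated.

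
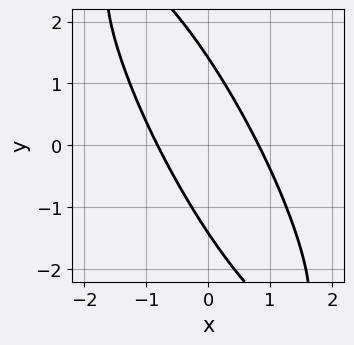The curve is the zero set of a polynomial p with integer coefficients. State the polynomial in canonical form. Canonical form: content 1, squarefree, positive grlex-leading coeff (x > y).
1. The degree is 2 — the shape is more complex than any degree-1 curve.
2. The integer polynomial consistent with all of this is the stated p.

3*x^2 + 3*x*y + y^2 - 2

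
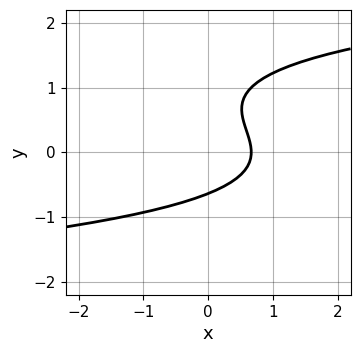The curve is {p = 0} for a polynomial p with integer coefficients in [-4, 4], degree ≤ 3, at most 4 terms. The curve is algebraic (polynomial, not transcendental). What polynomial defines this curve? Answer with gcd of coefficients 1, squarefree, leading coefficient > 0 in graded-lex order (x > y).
1. The degree is 3 — a generic line meets the curve in up to 3 points.
2. Solving for integer coefficients yields p as stated.

3*y^3 - 3*y^2 - 3*x + 2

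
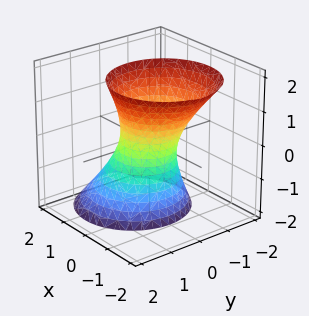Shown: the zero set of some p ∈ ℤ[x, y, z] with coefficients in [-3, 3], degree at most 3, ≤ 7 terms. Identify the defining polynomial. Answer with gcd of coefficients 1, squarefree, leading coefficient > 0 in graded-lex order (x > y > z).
3*x^2 + 2*x*z + 3*y^2 - z^2 - 2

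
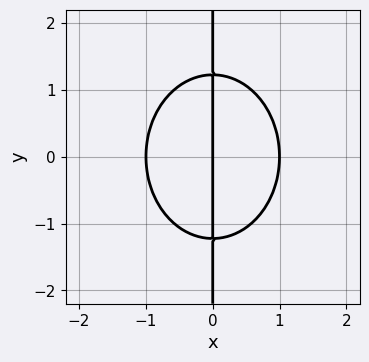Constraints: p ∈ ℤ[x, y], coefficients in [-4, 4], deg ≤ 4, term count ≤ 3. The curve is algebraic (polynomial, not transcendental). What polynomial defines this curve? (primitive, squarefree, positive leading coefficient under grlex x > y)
3*x^3 + 2*x*y^2 - 3*x

(a) deg p = 3. The shape is more complex than any degree-2 curve.
(b) Symmetries: the y ↦ −y reflection is a symmetry, so y appears only in even powers.
(c) Checking where it meets the axes: the visible y-axis segment lies entirely on the curve; among the integer gridlines, it crosses the x-axis at x ∈ {-1, 0, 1}.
(d) The integer polynomial consistent with all of this is the stated p.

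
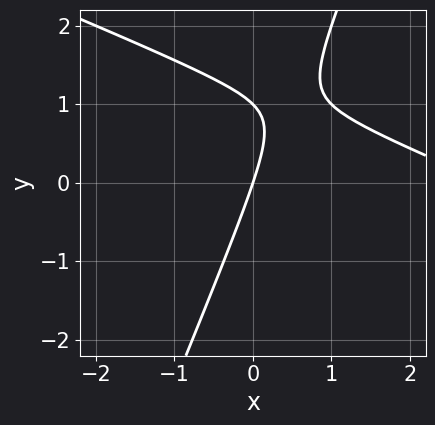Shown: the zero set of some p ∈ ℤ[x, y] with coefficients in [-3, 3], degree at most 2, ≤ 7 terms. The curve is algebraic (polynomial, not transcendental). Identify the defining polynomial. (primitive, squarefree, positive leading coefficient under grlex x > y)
x^2 + 2*x*y - y^2 - 3*x + y

(a) deg p = 2. No degree-1 curve has this shape.
(b) Reading off the gridlines: the y-axis gridline crossings are at y ∈ {0, 1}; it crosses the x-axis at the gridline x = 0.
(c) These observations pin down the coefficients.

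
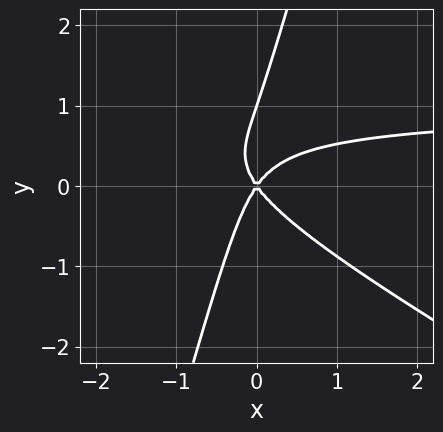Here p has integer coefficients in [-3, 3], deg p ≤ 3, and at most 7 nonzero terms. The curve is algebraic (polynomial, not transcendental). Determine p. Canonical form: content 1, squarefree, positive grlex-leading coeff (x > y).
2*x^2*y + 3*x*y^2 - y^3 - 2*x^2 + y^2

The degree is 3 — the shape is more complex than any degree-2 curve.
Against the integer gridlines: among the integer gridlines, it crosses the y-axis at y ∈ {0, 1}; it crosses the x-axis at the gridline x = 0.
The integer polynomial consistent with all of this is the stated p.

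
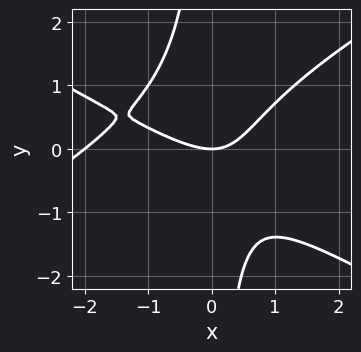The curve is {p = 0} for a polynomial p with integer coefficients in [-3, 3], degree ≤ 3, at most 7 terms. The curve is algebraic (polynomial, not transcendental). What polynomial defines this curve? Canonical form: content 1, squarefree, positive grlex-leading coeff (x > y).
x^3 - 3*x*y^2 + 2*x^2 + x*y - 3*y

The degree is 3 — the shape is more complex than any degree-2 curve.
Against the integer gridlines: one y-axis crossing is at y = 0; the x-axis gridline crossings are at x ∈ {-2, 0}.
The integer polynomial consistent with all of this is the stated p.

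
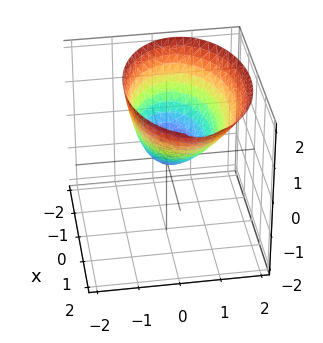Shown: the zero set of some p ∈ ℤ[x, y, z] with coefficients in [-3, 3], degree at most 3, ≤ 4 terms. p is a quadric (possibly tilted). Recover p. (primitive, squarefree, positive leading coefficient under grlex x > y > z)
First, the degree is 2 — a generic line meets the surface in up to 2 points.
Then, reading off the gridlines: one z-axis crossing is at z = 0; it crosses the x-axis at the gridline x = 0.
Finally, the integer polynomial consistent with all of this is the stated p.

x^2 + 2*y^2 - y*z - 2*z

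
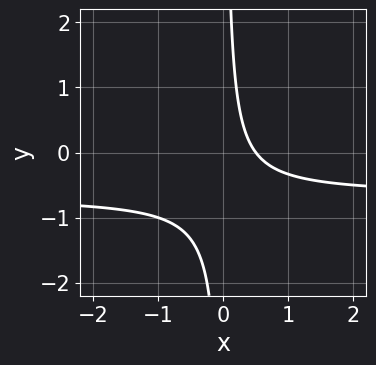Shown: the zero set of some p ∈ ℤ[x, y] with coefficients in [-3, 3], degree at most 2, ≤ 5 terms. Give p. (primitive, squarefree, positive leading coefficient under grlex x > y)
First, the degree is 2 — the shape is more complex than any degree-1 curve.
Next, from the visible intercepts: the curve avoids every integer y-axis point in the box.
Finally, these observations pin down the coefficients.

3*x*y + 2*x - 1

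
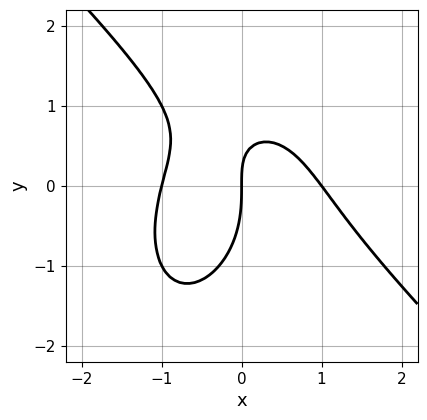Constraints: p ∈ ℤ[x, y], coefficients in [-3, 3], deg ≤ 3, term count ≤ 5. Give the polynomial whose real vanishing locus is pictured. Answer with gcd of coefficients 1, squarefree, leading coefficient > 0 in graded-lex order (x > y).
2*x^3 + x^2*y + y^3 + 2*x*y - 2*x

(a) Degree: no degree-2 curve has this shape, so deg p = 3.
(b) Against the integer gridlines: among the integer gridlines, it crosses the x-axis at x ∈ {-1, 0, 1}; it meets the y-axis at y = 0 (among the integer gridlines).
(c) Fitting integer coefficients to these (and the overall shape) gives p.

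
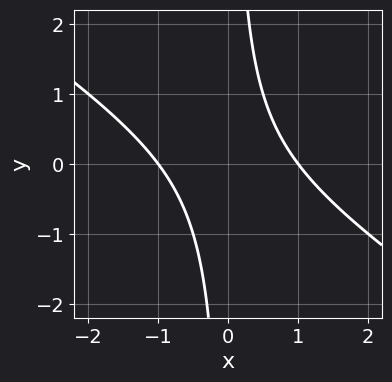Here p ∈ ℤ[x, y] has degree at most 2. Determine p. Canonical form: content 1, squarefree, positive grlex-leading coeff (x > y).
2*x^2 + 3*x*y - 2

1. Degree: the shape is more complex than any degree-1 curve, so deg p = 2.
2. Observable constraints: no y-intercept at any integer in the box; the x-axis gridline crossings are at x ∈ {-1, 1}.
3. Matching integer coefficients to the picture gives p.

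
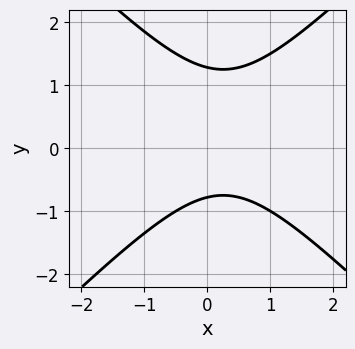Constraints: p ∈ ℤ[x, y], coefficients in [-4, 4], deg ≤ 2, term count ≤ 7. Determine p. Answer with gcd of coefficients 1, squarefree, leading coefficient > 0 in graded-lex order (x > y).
2*x^2 - 2*y^2 - x + y + 2

1. Degree: no degree-1 curve has this shape, so deg p = 2.
2. Against the integer gridlines: the curve avoids every integer x-axis point in the box.
3. Matching integer coefficients to the picture gives p.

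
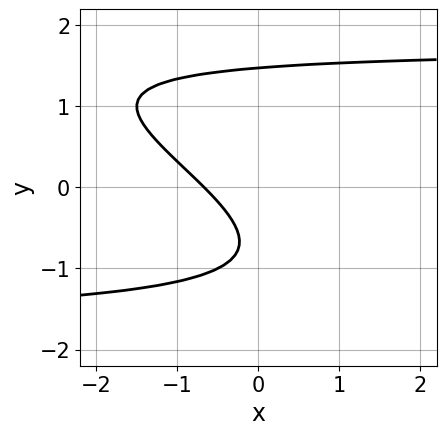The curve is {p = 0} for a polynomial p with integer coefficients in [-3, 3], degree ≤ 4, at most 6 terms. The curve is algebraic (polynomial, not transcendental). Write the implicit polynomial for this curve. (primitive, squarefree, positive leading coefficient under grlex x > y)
First, degree: the shape is more complex than any degree-2 curve, so deg p = 3.
Finally, matching integer coefficients to the picture gives p.

x*y^2 + 2*y^3 - 3*x - 3*y - 2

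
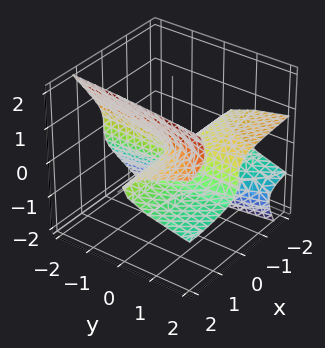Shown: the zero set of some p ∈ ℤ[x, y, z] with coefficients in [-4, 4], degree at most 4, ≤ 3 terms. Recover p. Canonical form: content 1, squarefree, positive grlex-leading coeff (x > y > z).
deg p = 3.
Against the integer gridlines: it crosses the z-axis at the gridline z = 0; every point of the y-axis in the box is on the surface.
The integer polynomial consistent with all of this is the stated p.

3*x*z^2 - 2*z^3 - x*y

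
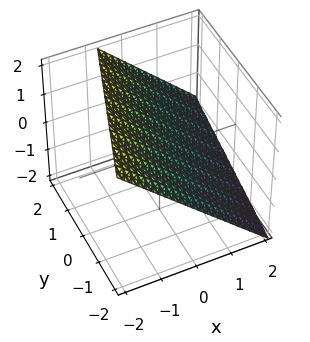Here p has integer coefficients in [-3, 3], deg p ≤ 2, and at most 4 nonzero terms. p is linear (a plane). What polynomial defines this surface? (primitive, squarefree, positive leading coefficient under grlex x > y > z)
First, degree: the surface is flat (a plane), so deg p = 1.
Next, checking where it meets the axes: it meets the y-axis at y = -2 (among the integer gridlines).
Finally, assembling these constraints gives the stated polynomial.

3*x - y + 3*z - 2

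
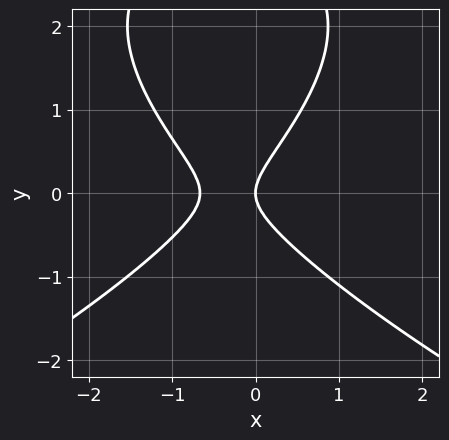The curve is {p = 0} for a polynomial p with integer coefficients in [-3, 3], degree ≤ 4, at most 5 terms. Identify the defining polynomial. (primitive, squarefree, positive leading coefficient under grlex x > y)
The degree is 3 — a generic line meets the curve in up to 3 points.
From the axis intercepts and sections: one x-axis crossing is at x = 0; one y-axis crossing is at y = 0.
Together with the visible shape, these determine p as stated.

y^3 + 3*x^2 - 3*y^2 + 2*x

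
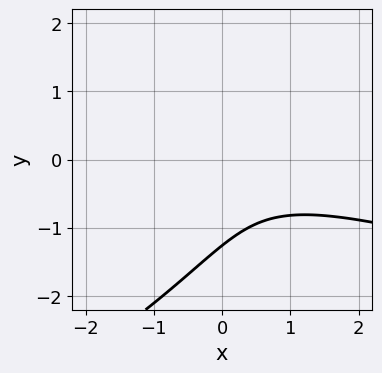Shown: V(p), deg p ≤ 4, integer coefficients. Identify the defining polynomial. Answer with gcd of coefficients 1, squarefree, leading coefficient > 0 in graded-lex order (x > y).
(a) Degree: no degree-2 curve has this shape, so deg p = 3.
(b) Observable constraints: no x-intercept at any integer in the box.
(c) The integer polynomial consistent with all of this is the stated p.

y^3 + x^2 + 3*x*y + 2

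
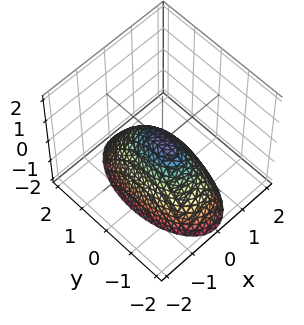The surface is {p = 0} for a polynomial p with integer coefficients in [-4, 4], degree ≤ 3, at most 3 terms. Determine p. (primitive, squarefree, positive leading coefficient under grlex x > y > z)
1. The degree is 2 — a single bowl opening along one axis; a quadric.
2. Symmetries: the y ↦ −y reflection is a symmetry, so y appears only in even powers; mirror symmetry x ↦ −x ⇒ only even powers of x.
3. From the axis intercepts and sections: one x-axis crossing is at x = 0; one z-axis crossing is at z = 0; one y-axis crossing is at y = 0.
4. Solving for integer coefficients yields p as stated.

3*x^2 + y^2 + 2*z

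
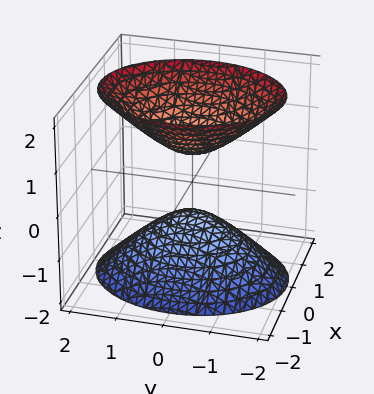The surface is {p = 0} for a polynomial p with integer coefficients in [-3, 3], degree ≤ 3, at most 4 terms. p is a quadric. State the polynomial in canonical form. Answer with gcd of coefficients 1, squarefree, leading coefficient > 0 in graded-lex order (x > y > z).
1. I count 2 distinct pieces. They look like related sheets of one shape, so recover p as a whole.
2. deg p = 2. Two sheets facing apart; a quadric.
3. Symmetries: mirror symmetry z ↦ −z ⇒ only even powers of z; it's symmetric under y → −y, forcing even powers of y; it's symmetric under x → −x, forcing even powers of x.
4. From the visible intercepts: the surface avoids every integer x-axis point in the box; the surface avoids every integer y-axis point in the box.
5. Solving for integer coefficients yields p as stated.

3*x^2 + 2*y^2 - 2*z^2 + 1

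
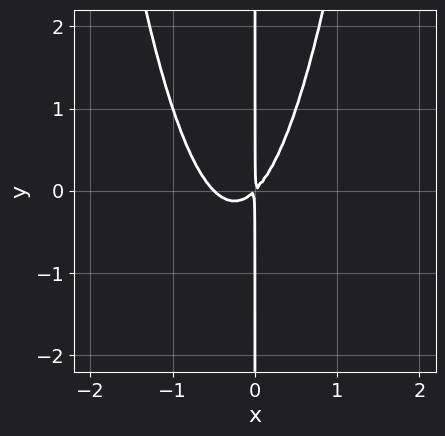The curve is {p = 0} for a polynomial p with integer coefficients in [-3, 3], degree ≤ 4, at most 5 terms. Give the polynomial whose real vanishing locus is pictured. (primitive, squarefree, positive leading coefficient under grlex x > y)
2*x^3 + x^2 - x*y

First, the degree is 3 — no degree-2 curve has this shape.
Then, observable constraints: every point of the y-axis in the box is on the curve.
Finally, solving for integer coefficients yields p as stated.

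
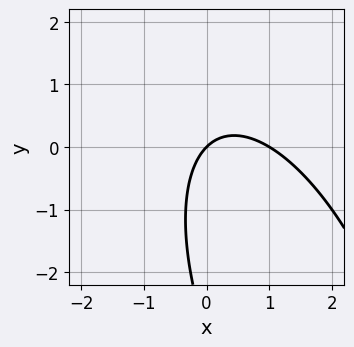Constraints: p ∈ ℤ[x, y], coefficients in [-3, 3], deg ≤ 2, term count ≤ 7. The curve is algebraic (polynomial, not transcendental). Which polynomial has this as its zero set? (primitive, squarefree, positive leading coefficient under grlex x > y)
3*x^2 + 2*x*y + y^2 - 3*x + 3*y

(a) Degree: a generic line meets the curve in up to 2 points, so deg p = 2.
(b) From the visible intercepts: the x-axis gridline crossings are at x ∈ {0, 1}; it meets the y-axis at y = 0 (among the integer gridlines).
(c) Putting this together gives p.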